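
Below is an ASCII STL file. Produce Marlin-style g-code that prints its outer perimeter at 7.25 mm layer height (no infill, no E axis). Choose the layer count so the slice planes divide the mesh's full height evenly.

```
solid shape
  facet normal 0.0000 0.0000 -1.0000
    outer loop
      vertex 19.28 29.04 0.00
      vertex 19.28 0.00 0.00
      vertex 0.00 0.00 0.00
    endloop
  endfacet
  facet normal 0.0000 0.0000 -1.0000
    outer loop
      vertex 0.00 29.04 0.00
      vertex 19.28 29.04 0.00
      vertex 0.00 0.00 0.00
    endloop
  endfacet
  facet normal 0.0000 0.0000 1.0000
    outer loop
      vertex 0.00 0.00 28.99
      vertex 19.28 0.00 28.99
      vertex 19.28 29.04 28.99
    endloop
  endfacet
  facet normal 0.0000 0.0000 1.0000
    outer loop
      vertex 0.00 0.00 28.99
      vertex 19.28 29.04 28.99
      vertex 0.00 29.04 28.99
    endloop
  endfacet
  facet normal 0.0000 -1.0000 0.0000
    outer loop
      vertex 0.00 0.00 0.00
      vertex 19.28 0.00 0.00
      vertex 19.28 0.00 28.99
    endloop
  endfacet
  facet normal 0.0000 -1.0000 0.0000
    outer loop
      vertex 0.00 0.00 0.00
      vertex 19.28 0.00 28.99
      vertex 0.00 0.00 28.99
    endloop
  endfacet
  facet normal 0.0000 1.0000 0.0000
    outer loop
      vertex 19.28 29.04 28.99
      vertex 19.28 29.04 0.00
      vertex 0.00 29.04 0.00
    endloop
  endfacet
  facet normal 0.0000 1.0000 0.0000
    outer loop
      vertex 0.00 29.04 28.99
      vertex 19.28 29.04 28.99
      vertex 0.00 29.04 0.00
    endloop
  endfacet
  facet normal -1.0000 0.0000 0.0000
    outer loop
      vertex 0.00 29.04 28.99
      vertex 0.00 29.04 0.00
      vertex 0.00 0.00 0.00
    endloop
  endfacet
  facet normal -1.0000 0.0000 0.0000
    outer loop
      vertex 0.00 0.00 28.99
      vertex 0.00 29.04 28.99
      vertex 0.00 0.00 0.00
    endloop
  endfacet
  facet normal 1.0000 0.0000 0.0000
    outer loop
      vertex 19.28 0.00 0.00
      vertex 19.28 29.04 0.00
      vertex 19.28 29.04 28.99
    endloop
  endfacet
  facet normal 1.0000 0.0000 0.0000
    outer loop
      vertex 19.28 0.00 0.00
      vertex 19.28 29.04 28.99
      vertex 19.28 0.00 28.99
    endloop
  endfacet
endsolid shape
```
; perimeter-only toolpath
G21 ; units = mm
G90 ; absolute positioning
G28 ; home
; layer 1
G0 Z7.25
G0 X0.00 Y0.00
G1 X19.28 Y0.00
G1 X19.28 Y29.04
G1 X0.00 Y29.04
G1 X0.00 Y0.00
; layer 2
G0 Z14.49
G0 X0.00 Y0.00
G1 X19.28 Y0.00
G1 X19.28 Y29.04
G1 X0.00 Y29.04
G1 X0.00 Y0.00
; layer 3
G0 Z21.74
G0 X0.00 Y0.00
G1 X19.28 Y0.00
G1 X19.28 Y29.04
G1 X0.00 Y29.04
G1 X0.00 Y0.00
; layer 4
G0 Z28.99
G0 X0.00 Y0.00
G1 X19.28 Y0.00
G1 X19.28 Y29.04
G1 X0.00 Y29.04
G1 X0.00 Y0.00
M2 ; end

The solid is a rectangular box, roughly 19.3 × 29 mm footprint and 29 mm tall. Slicing at Δz = 7.25 mm — 4 equal slices spanning the solid's height, so layer i sits at z = i·h/4 — gives 4 non-empty perimeters. Each is a 4-segment closed polygon; G0 lifts to the layer z and rapids to the start vertex, then G1 traces the edges.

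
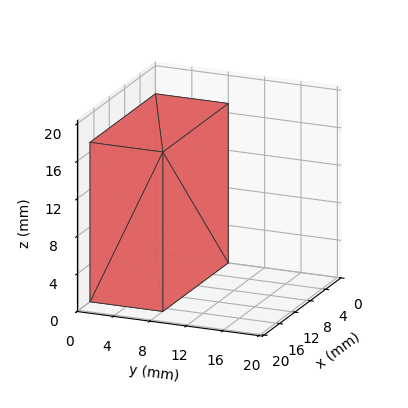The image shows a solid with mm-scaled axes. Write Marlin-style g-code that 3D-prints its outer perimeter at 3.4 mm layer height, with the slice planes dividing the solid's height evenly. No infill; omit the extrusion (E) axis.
Reading the render: the shape is a rectangular box, roughly 17 × 8 mm footprint and 17 mm tall (dimensions read to the nearest mm from the axis ticks). For the g-code, the solid's height is divided into equal slices at the stated Δz and each level perimeter traced with G1 moves after a G0 lift.

; perimeter-only toolpath
G21 ; units = mm
G90 ; absolute positioning
G28 ; home
; layer 1
G0 Z3.4
G0 X0.0 Y0.0
G1 X17.0 Y0.0
G1 X17.0 Y8.0
G1 X0.0 Y8.0
G1 X0.0 Y0.0
; layer 2
G0 Z6.8
G0 X0.0 Y0.0
G1 X17.0 Y0.0
G1 X17.0 Y8.0
G1 X0.0 Y8.0
G1 X0.0 Y0.0
; layer 3
G0 Z10.2
G0 X0.0 Y0.0
G1 X17.0 Y0.0
G1 X17.0 Y8.0
G1 X0.0 Y8.0
G1 X0.0 Y0.0
; layer 4
G0 Z13.6
G0 X0.0 Y0.0
G1 X17.0 Y0.0
G1 X17.0 Y8.0
G1 X0.0 Y8.0
G1 X0.0 Y0.0
; layer 5
G0 Z17.0
G0 X0.0 Y0.0
G1 X17.0 Y0.0
G1 X17.0 Y8.0
G1 X0.0 Y8.0
G1 X0.0 Y0.0
M2 ; end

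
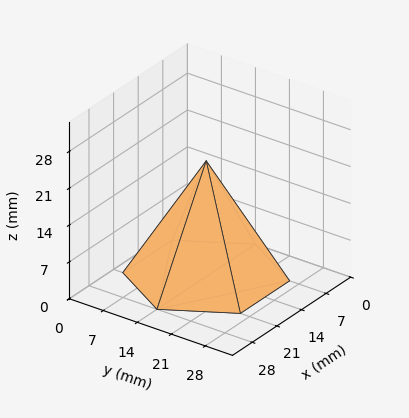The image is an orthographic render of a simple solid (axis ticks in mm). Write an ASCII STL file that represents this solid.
Reading the render: the shape is a regular 6-sided pyramid, base circumscribed radius ≈ 14 mm, apex at z ≈ 22 mm (dimensions read to the nearest mm from the axis ticks). For the STL, each face is triangulated and given an outward normal.

solid part
  facet normal 0.0000 0.0000 -1.0000
    outer loop
      vertex 7.0 26.1 0.0
      vertex 21.0 26.1 0.0
      vertex 28.0 14.0 0.0
    endloop
  endfacet
  facet normal 0.0000 0.0000 -1.0000
    outer loop
      vertex 0.0 14.0 0.0
      vertex 7.0 26.1 0.0
      vertex 28.0 14.0 0.0
    endloop
  endfacet
  facet normal 0.0000 0.0000 -1.0000
    outer loop
      vertex 7.0 1.9 0.0
      vertex 0.0 14.0 0.0
      vertex 28.0 14.0 0.0
    endloop
  endfacet
  facet normal 0.0000 0.0000 -1.0000
    outer loop
      vertex 21.0 1.9 0.0
      vertex 7.0 1.9 0.0
      vertex 28.0 14.0 0.0
    endloop
  endfacet
  facet normal 0.7582 0.4386 0.4825
    outer loop
      vertex 28.0 14.0 0.0
      vertex 21.0 26.1 0.0
      vertex 14.0 14.0 22.0
    endloop
  endfacet
  facet normal 0.0000 0.8762 0.4819
    outer loop
      vertex 21.0 26.1 0.0
      vertex 7.0 26.1 0.0
      vertex 14.0 14.0 22.0
    endloop
  endfacet
  facet normal -0.7582 0.4386 0.4825
    outer loop
      vertex 7.0 26.1 0.0
      vertex 0.0 14.0 0.0
      vertex 14.0 14.0 22.0
    endloop
  endfacet
  facet normal -0.7582 -0.4386 0.4825
    outer loop
      vertex 0.0 14.0 0.0
      vertex 7.0 1.9 0.0
      vertex 14.0 14.0 22.0
    endloop
  endfacet
  facet normal 0.0000 -0.8762 0.4819
    outer loop
      vertex 7.0 1.9 0.0
      vertex 21.0 1.9 0.0
      vertex 14.0 14.0 22.0
    endloop
  endfacet
  facet normal 0.7582 -0.4386 0.4825
    outer loop
      vertex 21.0 1.9 0.0
      vertex 28.0 14.0 0.0
      vertex 14.0 14.0 22.0
    endloop
  endfacet
endsolid part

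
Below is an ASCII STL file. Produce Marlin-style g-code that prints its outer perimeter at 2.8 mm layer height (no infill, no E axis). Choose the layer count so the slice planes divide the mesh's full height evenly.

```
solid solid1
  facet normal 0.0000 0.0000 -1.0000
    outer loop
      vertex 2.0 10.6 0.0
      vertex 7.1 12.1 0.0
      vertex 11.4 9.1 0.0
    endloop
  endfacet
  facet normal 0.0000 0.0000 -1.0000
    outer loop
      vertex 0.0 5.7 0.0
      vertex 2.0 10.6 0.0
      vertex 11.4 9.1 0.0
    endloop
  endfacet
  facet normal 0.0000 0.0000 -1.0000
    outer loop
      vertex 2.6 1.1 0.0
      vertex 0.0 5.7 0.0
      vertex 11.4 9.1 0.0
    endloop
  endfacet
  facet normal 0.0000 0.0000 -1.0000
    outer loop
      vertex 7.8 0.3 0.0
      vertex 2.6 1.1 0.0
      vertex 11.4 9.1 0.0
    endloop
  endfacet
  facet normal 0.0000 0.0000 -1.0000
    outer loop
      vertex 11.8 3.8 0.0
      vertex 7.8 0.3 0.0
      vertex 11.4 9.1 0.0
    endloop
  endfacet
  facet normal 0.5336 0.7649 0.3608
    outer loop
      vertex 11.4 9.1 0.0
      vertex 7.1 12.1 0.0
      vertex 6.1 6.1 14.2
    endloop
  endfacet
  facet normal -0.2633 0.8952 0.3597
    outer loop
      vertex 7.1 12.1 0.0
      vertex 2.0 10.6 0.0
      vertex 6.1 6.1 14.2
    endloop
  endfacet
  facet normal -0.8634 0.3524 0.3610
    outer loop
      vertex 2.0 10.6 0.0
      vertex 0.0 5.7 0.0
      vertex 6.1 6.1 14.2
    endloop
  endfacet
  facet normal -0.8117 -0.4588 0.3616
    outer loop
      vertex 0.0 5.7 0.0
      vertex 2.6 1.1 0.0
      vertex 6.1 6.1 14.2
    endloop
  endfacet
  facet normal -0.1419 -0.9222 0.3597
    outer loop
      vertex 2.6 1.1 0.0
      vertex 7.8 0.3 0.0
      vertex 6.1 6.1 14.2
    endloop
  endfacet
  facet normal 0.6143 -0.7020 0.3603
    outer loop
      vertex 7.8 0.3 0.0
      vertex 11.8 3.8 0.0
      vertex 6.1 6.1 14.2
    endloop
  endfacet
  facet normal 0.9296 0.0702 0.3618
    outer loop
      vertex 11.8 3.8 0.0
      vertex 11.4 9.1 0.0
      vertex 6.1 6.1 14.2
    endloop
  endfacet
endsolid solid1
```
; perimeter-only toolpath
G21 ; units = mm
G90 ; absolute positioning
G28 ; home
; layer 1
G0 Z2.8
G0 X10.3 Y8.5
G1 X6.9 Y10.9
G1 X2.8 Y9.7
G1 X1.2 Y5.8
G1 X3.3 Y2.1
G1 X7.5 Y1.5
G1 X10.7 Y4.3
G1 X10.3 Y8.5
; layer 2
G0 Z5.7
G0 X9.3 Y7.9
G1 X6.7 Y9.7
G1 X3.6 Y8.8
G1 X2.4 Y5.9
G1 X4.0 Y3.1
G1 X7.1 Y2.6
G1 X9.5 Y4.7
G1 X9.3 Y7.9
; layer 3
G0 Z8.5
G0 X8.2 Y7.3
G1 X6.5 Y8.5
G1 X4.5 Y7.9
G1 X3.7 Y5.9
G1 X4.7 Y4.1
G1 X6.8 Y3.8
G1 X8.4 Y5.2
G1 X8.2 Y7.3
; layer 4
G0 Z11.4
G0 X7.2 Y6.7
G1 X6.3 Y7.3
G1 X5.3 Y7.0
G1 X4.9 Y6.0
G1 X5.4 Y5.1
G1 X6.4 Y4.9
G1 X7.2 Y5.6
G1 X7.2 Y6.7
M2 ; end

The solid is a regular 7-sided pyramid, base circumscribed radius ≈ 6.1 mm, apex at z ≈ 14.2 mm. Slicing at Δz = 2.8 mm — 5 equal slices spanning the solid's height, so layer i sits at z = i·h/5 — gives 4 non-empty perimeters. Each is a 7-segment closed polygon; G0 lifts to the layer z and rapids to the start vertex, then G1 traces the edges. The cross-section shrinks linearly with z (the slice at the apex is degenerate and omitted).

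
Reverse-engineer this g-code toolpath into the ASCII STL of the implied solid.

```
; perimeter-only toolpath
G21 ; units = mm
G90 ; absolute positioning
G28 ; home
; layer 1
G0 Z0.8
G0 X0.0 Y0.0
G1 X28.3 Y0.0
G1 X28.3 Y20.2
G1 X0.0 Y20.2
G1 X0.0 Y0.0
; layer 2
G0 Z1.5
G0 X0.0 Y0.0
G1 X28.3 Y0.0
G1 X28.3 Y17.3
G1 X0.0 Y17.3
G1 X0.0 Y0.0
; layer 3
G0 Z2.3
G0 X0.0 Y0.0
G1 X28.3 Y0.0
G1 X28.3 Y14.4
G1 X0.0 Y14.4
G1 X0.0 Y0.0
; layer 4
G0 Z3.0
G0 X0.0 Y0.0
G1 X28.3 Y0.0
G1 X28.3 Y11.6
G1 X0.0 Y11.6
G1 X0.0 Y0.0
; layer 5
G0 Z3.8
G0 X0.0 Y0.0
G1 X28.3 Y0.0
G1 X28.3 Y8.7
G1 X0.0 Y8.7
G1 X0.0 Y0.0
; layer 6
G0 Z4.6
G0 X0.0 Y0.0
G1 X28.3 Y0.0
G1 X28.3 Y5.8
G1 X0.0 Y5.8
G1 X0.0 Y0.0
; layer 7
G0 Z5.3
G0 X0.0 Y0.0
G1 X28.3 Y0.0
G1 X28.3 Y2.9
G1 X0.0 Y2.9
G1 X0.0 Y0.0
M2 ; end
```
solid part
  facet normal 0.0000 0.0000 -1.0000
    outer loop
      vertex 28.3 23.1 0.0
      vertex 28.3 0.0 0.0
      vertex 0.0 0.0 0.0
    endloop
  endfacet
  facet normal 0.0000 0.0000 -1.0000
    outer loop
      vertex 0.0 23.1 0.0
      vertex 28.3 23.1 0.0
      vertex 0.0 0.0 0.0
    endloop
  endfacet
  facet normal 0.0000 -1.0000 0.0000
    outer loop
      vertex 0.0 0.0 0.0
      vertex 28.3 0.0 0.0
      vertex 28.3 0.0 6.1
    endloop
  endfacet
  facet normal 0.0000 -1.0000 0.0000
    outer loop
      vertex 0.0 0.0 0.0
      vertex 28.3 0.0 6.1
      vertex 0.0 0.0 6.1
    endloop
  endfacet
  facet normal 0.0000 0.2553 0.9669
    outer loop
      vertex 0.0 0.0 6.1
      vertex 28.3 0.0 6.1
      vertex 28.3 23.1 0.0
    endloop
  endfacet
  facet normal 0.0000 0.2553 0.9669
    outer loop
      vertex 0.0 0.0 6.1
      vertex 28.3 23.1 0.0
      vertex 0.0 23.1 0.0
    endloop
  endfacet
  facet normal -1.0000 0.0000 0.0000
    outer loop
      vertex 0.0 0.0 6.1
      vertex 0.0 23.1 0.0
      vertex 0.0 0.0 0.0
    endloop
  endfacet
  facet normal 1.0000 0.0000 0.0000
    outer loop
      vertex 28.3 0.0 0.0
      vertex 28.3 23.1 0.0
      vertex 28.3 0.0 6.1
    endloop
  endfacet
endsolid part

The G0 Z moves step by Δz≈0.8 mm. The G1 loops shrink linearly with z, so the solid tapers from its base footprint up to z≈6.1. Closing with a flat bottom cap and the tapered top and triangulating gives 8 facets — a wedge (ramp): 28.3 × 23.1 mm base, rising to 6.1 mm along the y=0 edge and sloping linearly to z=0 at y=23.1.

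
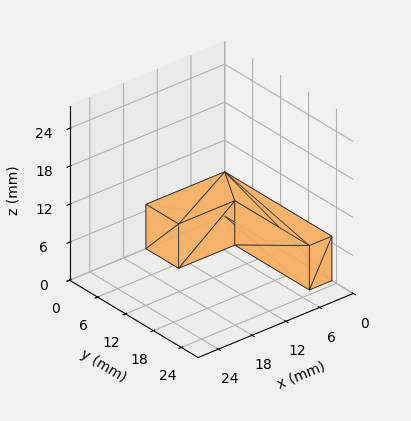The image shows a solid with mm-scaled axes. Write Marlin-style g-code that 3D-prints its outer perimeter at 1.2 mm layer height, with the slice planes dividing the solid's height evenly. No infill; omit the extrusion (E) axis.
Reading the render: the shape is an L-shaped prism: outer 14 × 23 mm, arm thicknesses ≈ 7 mm (horizontal) and 4 mm (vertical), extruded 7 mm in z (dimensions read to the nearest mm from the axis ticks). For the g-code, the solid's height is divided into equal slices at the stated Δz and each level perimeter traced with G1 moves after a G0 lift.

; perimeter-only toolpath
G21 ; units = mm
G90 ; absolute positioning
G28 ; home
; layer 1
G0 Z1.2
G0 X0.0 Y0.0
G1 X14.0 Y0.0
G1 X14.0 Y7.0
G1 X4.0 Y7.0
G1 X4.0 Y23.0
G1 X0.0 Y23.0
G1 X0.0 Y0.0
; layer 2
G0 Z2.3
G0 X0.0 Y0.0
G1 X14.0 Y0.0
G1 X14.0 Y7.0
G1 X4.0 Y7.0
G1 X4.0 Y23.0
G1 X0.0 Y23.0
G1 X0.0 Y0.0
; layer 3
G0 Z3.5
G0 X0.0 Y0.0
G1 X14.0 Y0.0
G1 X14.0 Y7.0
G1 X4.0 Y7.0
G1 X4.0 Y23.0
G1 X0.0 Y23.0
G1 X0.0 Y0.0
; layer 4
G0 Z4.7
G0 X0.0 Y0.0
G1 X14.0 Y0.0
G1 X14.0 Y7.0
G1 X4.0 Y7.0
G1 X4.0 Y23.0
G1 X0.0 Y23.0
G1 X0.0 Y0.0
; layer 5
G0 Z5.8
G0 X0.0 Y0.0
G1 X14.0 Y0.0
G1 X14.0 Y7.0
G1 X4.0 Y7.0
G1 X4.0 Y23.0
G1 X0.0 Y23.0
G1 X0.0 Y0.0
; layer 6
G0 Z7.0
G0 X0.0 Y0.0
G1 X14.0 Y0.0
G1 X14.0 Y7.0
G1 X4.0 Y7.0
G1 X4.0 Y23.0
G1 X0.0 Y23.0
G1 X0.0 Y0.0
M2 ; end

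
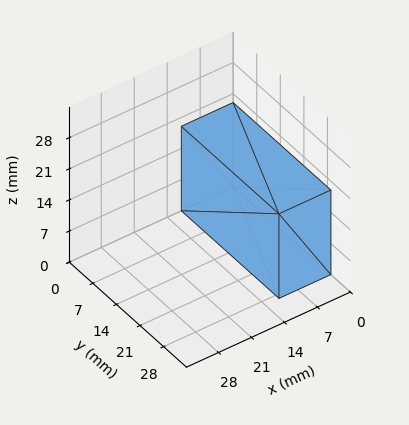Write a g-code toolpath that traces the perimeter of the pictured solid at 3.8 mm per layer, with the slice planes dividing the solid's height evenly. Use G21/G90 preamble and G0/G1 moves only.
Reading the render: the shape is a rectangular box, roughly 11 × 29 mm footprint and 19 mm tall (dimensions read to the nearest mm from the axis ticks). For the g-code, the solid's height is divided into equal slices at the stated Δz and each level perimeter traced with G1 moves after a G0 lift.

; perimeter-only toolpath
G21 ; units = mm
G90 ; absolute positioning
G28 ; home
; layer 1
G0 Z3.8
G0 X0.0 Y0.0
G1 X11.0 Y0.0
G1 X11.0 Y29.0
G1 X0.0 Y29.0
G1 X0.0 Y0.0
; layer 2
G0 Z7.6
G0 X0.0 Y0.0
G1 X11.0 Y0.0
G1 X11.0 Y29.0
G1 X0.0 Y29.0
G1 X0.0 Y0.0
; layer 3
G0 Z11.4
G0 X0.0 Y0.0
G1 X11.0 Y0.0
G1 X11.0 Y29.0
G1 X0.0 Y29.0
G1 X0.0 Y0.0
; layer 4
G0 Z15.2
G0 X0.0 Y0.0
G1 X11.0 Y0.0
G1 X11.0 Y29.0
G1 X0.0 Y29.0
G1 X0.0 Y0.0
; layer 5
G0 Z19.0
G0 X0.0 Y0.0
G1 X11.0 Y0.0
G1 X11.0 Y29.0
G1 X0.0 Y29.0
G1 X0.0 Y0.0
M2 ; end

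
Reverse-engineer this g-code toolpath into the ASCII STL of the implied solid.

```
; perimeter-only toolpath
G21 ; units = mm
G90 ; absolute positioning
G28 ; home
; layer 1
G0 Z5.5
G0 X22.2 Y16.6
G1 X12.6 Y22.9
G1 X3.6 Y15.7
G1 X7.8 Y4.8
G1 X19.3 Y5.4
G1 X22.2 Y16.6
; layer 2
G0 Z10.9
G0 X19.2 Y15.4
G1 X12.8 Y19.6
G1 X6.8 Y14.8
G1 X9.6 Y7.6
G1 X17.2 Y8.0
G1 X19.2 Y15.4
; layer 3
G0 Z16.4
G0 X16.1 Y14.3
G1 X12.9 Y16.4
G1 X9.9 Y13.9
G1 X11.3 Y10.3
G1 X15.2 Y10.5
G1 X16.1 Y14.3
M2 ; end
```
solid part
  facet normal 0.0000 0.0000 -1.0000
    outer loop
      vertex 0.4 16.5 0.0
      vertex 12.4 26.2 0.0
      vertex 25.3 17.8 0.0
    endloop
  endfacet
  facet normal 0.0000 0.0000 -1.0000
    outer loop
      vertex 6.0 2.1 0.0
      vertex 0.4 16.5 0.0
      vertex 25.3 17.8 0.0
    endloop
  endfacet
  facet normal 0.0000 0.0000 -1.0000
    outer loop
      vertex 21.4 2.9 0.0
      vertex 6.0 2.1 0.0
      vertex 25.3 17.8 0.0
    endloop
  endfacet
  facet normal 0.4912 0.7543 0.4355
    outer loop
      vertex 25.3 17.8 0.0
      vertex 12.4 26.2 0.0
      vertex 13.1 13.1 21.9
    endloop
  endfacet
  facet normal -0.5656 0.6997 0.4366
    outer loop
      vertex 12.4 26.2 0.0
      vertex 0.4 16.5 0.0
      vertex 13.1 13.1 21.9
    endloop
  endfacet
  facet normal -0.8388 -0.3262 0.4358
    outer loop
      vertex 0.4 16.5 0.0
      vertex 6.0 2.1 0.0
      vertex 13.1 13.1 21.9
    endloop
  endfacet
  facet normal 0.0467 -0.8986 0.4362
    outer loop
      vertex 6.0 2.1 0.0
      vertex 21.4 2.9 0.0
      vertex 13.1 13.1 21.9
    endloop
  endfacet
  facet normal 0.8706 -0.2279 0.4361
    outer loop
      vertex 21.4 2.9 0.0
      vertex 25.3 17.8 0.0
      vertex 13.1 13.1 21.9
    endloop
  endfacet
endsolid part

The G0 Z moves step by Δz≈5.5 mm. The G1 loops shrink linearly with z, so the solid tapers from its base footprint up to z≈21.9. Closing with a flat bottom cap and the tapered top and triangulating gives 8 facets — a regular 5-sided pyramid, base circumscribed radius ≈ 13.1 mm, apex at z ≈ 21.9 mm.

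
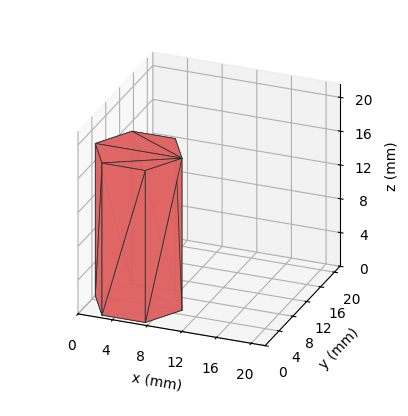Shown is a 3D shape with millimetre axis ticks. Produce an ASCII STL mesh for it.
Reading the render: the shape is a regular 6-sided prism (a cylinder approximated with 6 flat sides), circumscribed radius ≈ 5 mm, height ≈ 18 mm (dimensions read to the nearest mm from the axis ticks). For the STL, each face is triangulated and given an outward normal.

solid part
  facet normal 0.0000 0.0000 -1.0000
    outer loop
      vertex 2.50 9.33 0.00
      vertex 7.50 9.33 0.00
      vertex 10.00 5.00 0.00
    endloop
  endfacet
  facet normal 0.0000 0.0000 -1.0000
    outer loop
      vertex 0.00 5.00 0.00
      vertex 2.50 9.33 0.00
      vertex 10.00 5.00 0.00
    endloop
  endfacet
  facet normal 0.0000 0.0000 -1.0000
    outer loop
      vertex 2.50 0.67 0.00
      vertex 0.00 5.00 0.00
      vertex 10.00 5.00 0.00
    endloop
  endfacet
  facet normal 0.0000 0.0000 -1.0000
    outer loop
      vertex 7.50 0.67 0.00
      vertex 2.50 0.67 0.00
      vertex 10.00 5.00 0.00
    endloop
  endfacet
  facet normal 0.0000 0.0000 1.0000
    outer loop
      vertex 10.00 5.00 18.00
      vertex 7.50 9.33 18.00
      vertex 2.50 9.33 18.00
    endloop
  endfacet
  facet normal 0.0000 0.0000 1.0000
    outer loop
      vertex 10.00 5.00 18.00
      vertex 2.50 9.33 18.00
      vertex 0.00 5.00 18.00
    endloop
  endfacet
  facet normal 0.0000 0.0000 1.0000
    outer loop
      vertex 10.00 5.00 18.00
      vertex 0.00 5.00 18.00
      vertex 2.50 0.67 18.00
    endloop
  endfacet
  facet normal 0.0000 0.0000 1.0000
    outer loop
      vertex 10.00 5.00 18.00
      vertex 2.50 0.67 18.00
      vertex 7.50 0.67 18.00
    endloop
  endfacet
  facet normal 0.8660 0.5000 0.0000
    outer loop
      vertex 10.00 5.00 0.00
      vertex 7.50 9.33 0.00
      vertex 7.50 9.33 18.00
    endloop
  endfacet
  facet normal 0.8660 0.5000 0.0000
    outer loop
      vertex 10.00 5.00 0.00
      vertex 7.50 9.33 18.00
      vertex 10.00 5.00 18.00
    endloop
  endfacet
  facet normal 0.0000 1.0000 0.0000
    outer loop
      vertex 7.50 9.33 0.00
      vertex 2.50 9.33 0.00
      vertex 2.50 9.33 18.00
    endloop
  endfacet
  facet normal 0.0000 1.0000 0.0000
    outer loop
      vertex 7.50 9.33 0.00
      vertex 2.50 9.33 18.00
      vertex 7.50 9.33 18.00
    endloop
  endfacet
  facet normal -0.8660 0.5000 0.0000
    outer loop
      vertex 2.50 9.33 0.00
      vertex 0.00 5.00 0.00
      vertex 0.00 5.00 18.00
    endloop
  endfacet
  facet normal -0.8660 0.5000 0.0000
    outer loop
      vertex 2.50 9.33 0.00
      vertex 0.00 5.00 18.00
      vertex 2.50 9.33 18.00
    endloop
  endfacet
  facet normal -0.8660 -0.5000 0.0000
    outer loop
      vertex 0.00 5.00 0.00
      vertex 2.50 0.67 0.00
      vertex 2.50 0.67 18.00
    endloop
  endfacet
  facet normal -0.8660 -0.5000 0.0000
    outer loop
      vertex 0.00 5.00 0.00
      vertex 2.50 0.67 18.00
      vertex 0.00 5.00 18.00
    endloop
  endfacet
  facet normal 0.0000 -1.0000 0.0000
    outer loop
      vertex 2.50 0.67 0.00
      vertex 7.50 0.67 0.00
      vertex 7.50 0.67 18.00
    endloop
  endfacet
  facet normal 0.0000 -1.0000 0.0000
    outer loop
      vertex 2.50 0.67 0.00
      vertex 7.50 0.67 18.00
      vertex 2.50 0.67 18.00
    endloop
  endfacet
  facet normal 0.8660 -0.5000 0.0000
    outer loop
      vertex 7.50 0.67 0.00
      vertex 10.00 5.00 0.00
      vertex 10.00 5.00 18.00
    endloop
  endfacet
  facet normal 0.8660 -0.5000 0.0000
    outer loop
      vertex 7.50 0.67 0.00
      vertex 10.00 5.00 18.00
      vertex 7.50 0.67 18.00
    endloop
  endfacet
endsolid part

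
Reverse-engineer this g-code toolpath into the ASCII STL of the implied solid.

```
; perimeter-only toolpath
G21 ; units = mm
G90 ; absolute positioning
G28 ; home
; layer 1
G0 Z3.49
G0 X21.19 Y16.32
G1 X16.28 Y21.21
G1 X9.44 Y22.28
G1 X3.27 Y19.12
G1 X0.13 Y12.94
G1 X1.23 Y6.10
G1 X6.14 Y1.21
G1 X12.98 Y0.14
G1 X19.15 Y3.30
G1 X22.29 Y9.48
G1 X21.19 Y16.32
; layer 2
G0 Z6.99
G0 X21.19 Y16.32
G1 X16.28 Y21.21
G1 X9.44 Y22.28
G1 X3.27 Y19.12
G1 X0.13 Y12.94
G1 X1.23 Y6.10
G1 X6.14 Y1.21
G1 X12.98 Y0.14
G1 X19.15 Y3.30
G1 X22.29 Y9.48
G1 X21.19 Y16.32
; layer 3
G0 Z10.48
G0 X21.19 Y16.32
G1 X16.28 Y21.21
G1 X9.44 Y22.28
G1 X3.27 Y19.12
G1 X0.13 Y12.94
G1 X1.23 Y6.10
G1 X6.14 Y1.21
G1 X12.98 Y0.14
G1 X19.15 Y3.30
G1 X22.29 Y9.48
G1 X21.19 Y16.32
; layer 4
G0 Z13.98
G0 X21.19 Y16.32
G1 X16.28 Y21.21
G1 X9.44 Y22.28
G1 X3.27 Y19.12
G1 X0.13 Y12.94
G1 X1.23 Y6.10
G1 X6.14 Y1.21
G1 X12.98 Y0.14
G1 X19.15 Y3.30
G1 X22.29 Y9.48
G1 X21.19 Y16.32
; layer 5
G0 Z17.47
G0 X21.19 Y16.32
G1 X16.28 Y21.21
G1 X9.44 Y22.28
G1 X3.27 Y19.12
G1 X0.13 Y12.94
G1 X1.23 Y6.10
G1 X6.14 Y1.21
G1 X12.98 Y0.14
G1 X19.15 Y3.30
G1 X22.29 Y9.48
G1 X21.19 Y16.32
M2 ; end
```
solid part
  facet normal 0.0000 0.0000 -1.0000
    outer loop
      vertex 9.44 22.28 0.00
      vertex 16.28 21.21 0.00
      vertex 21.19 16.32 0.00
    endloop
  endfacet
  facet normal 0.0000 0.0000 -1.0000
    outer loop
      vertex 3.27 19.12 0.00
      vertex 9.44 22.28 0.00
      vertex 21.19 16.32 0.00
    endloop
  endfacet
  facet normal 0.0000 0.0000 -1.0000
    outer loop
      vertex 0.13 12.94 0.00
      vertex 3.27 19.12 0.00
      vertex 21.19 16.32 0.00
    endloop
  endfacet
  facet normal 0.0000 0.0000 -1.0000
    outer loop
      vertex 1.23 6.10 0.00
      vertex 0.13 12.94 0.00
      vertex 21.19 16.32 0.00
    endloop
  endfacet
  facet normal 0.0000 0.0000 -1.0000
    outer loop
      vertex 6.14 1.21 0.00
      vertex 1.23 6.10 0.00
      vertex 21.19 16.32 0.00
    endloop
  endfacet
  facet normal 0.0000 0.0000 -1.0000
    outer loop
      vertex 12.98 0.14 0.00
      vertex 6.14 1.21 0.00
      vertex 21.19 16.32 0.00
    endloop
  endfacet
  facet normal 0.0000 0.0000 -1.0000
    outer loop
      vertex 19.15 3.30 0.00
      vertex 12.98 0.14 0.00
      vertex 21.19 16.32 0.00
    endloop
  endfacet
  facet normal 0.0000 0.0000 -1.0000
    outer loop
      vertex 22.29 9.48 0.00
      vertex 19.15 3.30 0.00
      vertex 21.19 16.32 0.00
    endloop
  endfacet
  facet normal 0.0000 0.0000 1.0000
    outer loop
      vertex 21.19 16.32 17.47
      vertex 16.28 21.21 17.47
      vertex 9.44 22.28 17.47
    endloop
  endfacet
  facet normal 0.0000 0.0000 1.0000
    outer loop
      vertex 21.19 16.32 17.47
      vertex 9.44 22.28 17.47
      vertex 3.27 19.12 17.47
    endloop
  endfacet
  facet normal 0.0000 0.0000 1.0000
    outer loop
      vertex 21.19 16.32 17.47
      vertex 3.27 19.12 17.47
      vertex 0.13 12.94 17.47
    endloop
  endfacet
  facet normal 0.0000 0.0000 1.0000
    outer loop
      vertex 21.19 16.32 17.47
      vertex 0.13 12.94 17.47
      vertex 1.23 6.10 17.47
    endloop
  endfacet
  facet normal 0.0000 0.0000 1.0000
    outer loop
      vertex 21.19 16.32 17.47
      vertex 1.23 6.10 17.47
      vertex 6.14 1.21 17.47
    endloop
  endfacet
  facet normal 0.0000 0.0000 1.0000
    outer loop
      vertex 21.19 16.32 17.47
      vertex 6.14 1.21 17.47
      vertex 12.98 0.14 17.47
    endloop
  endfacet
  facet normal 0.0000 0.0000 1.0000
    outer loop
      vertex 21.19 16.32 17.47
      vertex 12.98 0.14 17.47
      vertex 19.15 3.30 17.47
    endloop
  endfacet
  facet normal 0.0000 0.0000 1.0000
    outer loop
      vertex 21.19 16.32 17.47
      vertex 19.15 3.30 17.47
      vertex 22.29 9.48 17.47
    endloop
  endfacet
  facet normal 0.7057 0.7085 0.0000
    outer loop
      vertex 21.19 16.32 0.00
      vertex 16.28 21.21 0.00
      vertex 16.28 21.21 17.47
    endloop
  endfacet
  facet normal 0.7057 0.7085 0.0000
    outer loop
      vertex 21.19 16.32 0.00
      vertex 16.28 21.21 17.47
      vertex 21.19 16.32 17.47
    endloop
  endfacet
  facet normal 0.1546 0.9880 0.0000
    outer loop
      vertex 16.28 21.21 0.00
      vertex 9.44 22.28 0.00
      vertex 9.44 22.28 17.47
    endloop
  endfacet
  facet normal 0.1546 0.9880 0.0000
    outer loop
      vertex 16.28 21.21 0.00
      vertex 9.44 22.28 17.47
      vertex 16.28 21.21 17.47
    endloop
  endfacet
  facet normal -0.4558 0.8901 0.0000
    outer loop
      vertex 9.44 22.28 0.00
      vertex 3.27 19.12 0.00
      vertex 3.27 19.12 17.47
    endloop
  endfacet
  facet normal -0.4558 0.8901 0.0000
    outer loop
      vertex 9.44 22.28 0.00
      vertex 3.27 19.12 17.47
      vertex 9.44 22.28 17.47
    endloop
  endfacet
  facet normal -0.8915 0.4530 0.0000
    outer loop
      vertex 3.27 19.12 0.00
      vertex 0.13 12.94 0.00
      vertex 0.13 12.94 17.47
    endloop
  endfacet
  facet normal -0.8915 0.4530 0.0000
    outer loop
      vertex 3.27 19.12 0.00
      vertex 0.13 12.94 17.47
      vertex 3.27 19.12 17.47
    endloop
  endfacet
  facet normal -0.9873 -0.1588 0.0000
    outer loop
      vertex 0.13 12.94 0.00
      vertex 1.23 6.10 0.00
      vertex 1.23 6.10 17.47
    endloop
  endfacet
  facet normal -0.9873 -0.1588 0.0000
    outer loop
      vertex 0.13 12.94 0.00
      vertex 1.23 6.10 17.47
      vertex 0.13 12.94 17.47
    endloop
  endfacet
  facet normal -0.7057 -0.7085 0.0000
    outer loop
      vertex 1.23 6.10 0.00
      vertex 6.14 1.21 0.00
      vertex 6.14 1.21 17.47
    endloop
  endfacet
  facet normal -0.7057 -0.7085 0.0000
    outer loop
      vertex 1.23 6.10 0.00
      vertex 6.14 1.21 17.47
      vertex 1.23 6.10 17.47
    endloop
  endfacet
  facet normal -0.1546 -0.9880 0.0000
    outer loop
      vertex 6.14 1.21 0.00
      vertex 12.98 0.14 0.00
      vertex 12.98 0.14 17.47
    endloop
  endfacet
  facet normal -0.1546 -0.9880 0.0000
    outer loop
      vertex 6.14 1.21 0.00
      vertex 12.98 0.14 17.47
      vertex 6.14 1.21 17.47
    endloop
  endfacet
  facet normal 0.4558 -0.8901 0.0000
    outer loop
      vertex 12.98 0.14 0.00
      vertex 19.15 3.30 0.00
      vertex 19.15 3.30 17.47
    endloop
  endfacet
  facet normal 0.4558 -0.8901 0.0000
    outer loop
      vertex 12.98 0.14 0.00
      vertex 19.15 3.30 17.47
      vertex 12.98 0.14 17.47
    endloop
  endfacet
  facet normal 0.8915 -0.4530 0.0000
    outer loop
      vertex 19.15 3.30 0.00
      vertex 22.29 9.48 0.00
      vertex 22.29 9.48 17.47
    endloop
  endfacet
  facet normal 0.8915 -0.4530 0.0000
    outer loop
      vertex 19.15 3.30 0.00
      vertex 22.29 9.48 17.47
      vertex 19.15 3.30 17.47
    endloop
  endfacet
  facet normal 0.9873 0.1588 0.0000
    outer loop
      vertex 22.29 9.48 0.00
      vertex 21.19 16.32 0.00
      vertex 21.19 16.32 17.47
    endloop
  endfacet
  facet normal 0.9873 0.1588 0.0000
    outer loop
      vertex 22.29 9.48 0.00
      vertex 21.19 16.32 17.47
      vertex 22.29 9.48 17.47
    endloop
  endfacet
endsolid part

The G0 Z moves step by Δz≈3.49 mm. Every layer's G1 loop is the same polygon, so the solid is a straight extrusion of it from z=0 to z≈17.5. Closing with flat bottom and top caps and triangulating gives 36 facets — a regular 10-sided prism (a cylinder approximated with 10 flat sides), circumscribed radius ≈ 11.2 mm, height ≈ 17.5 mm.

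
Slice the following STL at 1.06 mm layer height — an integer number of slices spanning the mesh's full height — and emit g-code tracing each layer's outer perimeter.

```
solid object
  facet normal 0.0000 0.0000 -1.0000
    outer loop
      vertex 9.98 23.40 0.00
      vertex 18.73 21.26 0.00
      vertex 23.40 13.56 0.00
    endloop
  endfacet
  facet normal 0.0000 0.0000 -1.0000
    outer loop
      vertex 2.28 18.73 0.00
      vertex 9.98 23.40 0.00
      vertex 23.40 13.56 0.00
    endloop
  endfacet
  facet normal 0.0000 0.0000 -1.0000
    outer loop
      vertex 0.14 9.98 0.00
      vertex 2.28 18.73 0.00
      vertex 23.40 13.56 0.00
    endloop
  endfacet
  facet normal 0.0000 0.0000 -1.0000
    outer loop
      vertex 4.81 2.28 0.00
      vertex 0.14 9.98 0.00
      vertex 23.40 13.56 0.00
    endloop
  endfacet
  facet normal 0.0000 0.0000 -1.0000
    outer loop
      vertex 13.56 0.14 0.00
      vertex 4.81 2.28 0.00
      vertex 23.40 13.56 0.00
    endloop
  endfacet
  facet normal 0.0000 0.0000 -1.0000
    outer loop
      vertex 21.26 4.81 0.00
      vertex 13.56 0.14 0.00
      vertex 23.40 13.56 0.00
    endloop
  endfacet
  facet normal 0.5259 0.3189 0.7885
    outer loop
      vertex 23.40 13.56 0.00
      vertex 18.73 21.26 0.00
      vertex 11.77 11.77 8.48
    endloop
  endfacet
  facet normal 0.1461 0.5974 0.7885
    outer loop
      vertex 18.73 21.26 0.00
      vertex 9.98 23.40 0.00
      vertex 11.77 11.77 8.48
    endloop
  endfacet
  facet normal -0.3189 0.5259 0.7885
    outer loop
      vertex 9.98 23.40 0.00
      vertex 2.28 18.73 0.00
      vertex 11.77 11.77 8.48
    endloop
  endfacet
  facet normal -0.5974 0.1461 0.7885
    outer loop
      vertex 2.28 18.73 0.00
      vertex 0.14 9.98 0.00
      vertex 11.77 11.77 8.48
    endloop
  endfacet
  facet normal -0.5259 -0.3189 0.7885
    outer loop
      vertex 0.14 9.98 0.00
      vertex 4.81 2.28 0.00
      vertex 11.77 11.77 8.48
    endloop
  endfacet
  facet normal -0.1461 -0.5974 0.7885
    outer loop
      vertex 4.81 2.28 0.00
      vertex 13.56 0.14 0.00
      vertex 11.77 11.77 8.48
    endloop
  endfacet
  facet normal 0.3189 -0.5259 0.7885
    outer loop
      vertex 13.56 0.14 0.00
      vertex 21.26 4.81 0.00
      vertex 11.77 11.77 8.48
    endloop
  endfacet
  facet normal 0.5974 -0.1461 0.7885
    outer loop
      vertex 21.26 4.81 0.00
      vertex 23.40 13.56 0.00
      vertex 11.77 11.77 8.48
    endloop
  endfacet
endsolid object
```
; perimeter-only toolpath
G21 ; units = mm
G90 ; absolute positioning
G28 ; home
; layer 1
G0 Z1.06
G0 X21.95 Y13.34
G1 X17.86 Y20.07
G1 X10.20 Y21.95
G1 X3.47 Y17.86
G1 X1.59 Y10.20
G1 X5.68 Y3.47
G1 X13.34 Y1.59
G1 X20.07 Y5.68
G1 X21.95 Y13.34
; layer 2
G0 Z2.12
G0 X20.49 Y13.11
G1 X16.99 Y18.89
G1 X10.43 Y20.49
G1 X4.65 Y16.99
G1 X3.05 Y10.43
G1 X6.55 Y4.65
G1 X13.11 Y3.05
G1 X18.89 Y6.55
G1 X20.49 Y13.11
; layer 3
G0 Z3.18
G0 X19.04 Y12.89
G1 X16.12 Y17.70
G1 X10.65 Y19.04
G1 X5.84 Y16.12
G1 X4.50 Y10.65
G1 X7.42 Y5.84
G1 X12.89 Y4.50
G1 X17.70 Y7.42
G1 X19.04 Y12.89
; layer 4
G0 Z4.24
G0 X17.59 Y12.66
G1 X15.25 Y16.52
G1 X10.88 Y17.59
G1 X7.02 Y15.25
G1 X5.96 Y10.88
G1 X8.29 Y7.02
G1 X12.66 Y5.96
G1 X16.52 Y8.29
G1 X17.59 Y12.66
; layer 5
G0 Z5.30
G0 X16.13 Y12.44
G1 X14.38 Y15.33
G1 X11.10 Y16.13
G1 X8.21 Y14.38
G1 X7.41 Y11.10
G1 X9.16 Y8.21
G1 X12.44 Y7.41
G1 X15.33 Y9.16
G1 X16.13 Y12.44
; layer 6
G0 Z6.36
G0 X14.68 Y12.22
G1 X13.51 Y14.14
G1 X11.32 Y14.68
G1 X9.40 Y13.51
G1 X8.86 Y11.32
G1 X10.03 Y9.40
G1 X12.22 Y8.86
G1 X14.14 Y10.03
G1 X14.68 Y12.22
; layer 7
G0 Z7.42
G0 X13.22 Y11.99
G1 X12.64 Y12.96
G1 X11.55 Y13.22
G1 X10.58 Y12.64
G1 X10.32 Y11.55
G1 X10.90 Y10.58
G1 X11.99 Y10.32
G1 X12.96 Y10.90
G1 X13.22 Y11.99
M2 ; end

The solid is a regular 8-sided pyramid, base circumscribed radius ≈ 11.8 mm, apex at z ≈ 8.48 mm. Slicing at Δz = 1.06 mm — 8 equal slices spanning the solid's height, so layer i sits at z = i·h/8 — gives 7 non-empty perimeters. Each is a 8-segment closed polygon; G0 lifts to the layer z and rapids to the start vertex, then G1 traces the edges. The cross-section shrinks linearly with z (the slice at the apex is degenerate and omitted).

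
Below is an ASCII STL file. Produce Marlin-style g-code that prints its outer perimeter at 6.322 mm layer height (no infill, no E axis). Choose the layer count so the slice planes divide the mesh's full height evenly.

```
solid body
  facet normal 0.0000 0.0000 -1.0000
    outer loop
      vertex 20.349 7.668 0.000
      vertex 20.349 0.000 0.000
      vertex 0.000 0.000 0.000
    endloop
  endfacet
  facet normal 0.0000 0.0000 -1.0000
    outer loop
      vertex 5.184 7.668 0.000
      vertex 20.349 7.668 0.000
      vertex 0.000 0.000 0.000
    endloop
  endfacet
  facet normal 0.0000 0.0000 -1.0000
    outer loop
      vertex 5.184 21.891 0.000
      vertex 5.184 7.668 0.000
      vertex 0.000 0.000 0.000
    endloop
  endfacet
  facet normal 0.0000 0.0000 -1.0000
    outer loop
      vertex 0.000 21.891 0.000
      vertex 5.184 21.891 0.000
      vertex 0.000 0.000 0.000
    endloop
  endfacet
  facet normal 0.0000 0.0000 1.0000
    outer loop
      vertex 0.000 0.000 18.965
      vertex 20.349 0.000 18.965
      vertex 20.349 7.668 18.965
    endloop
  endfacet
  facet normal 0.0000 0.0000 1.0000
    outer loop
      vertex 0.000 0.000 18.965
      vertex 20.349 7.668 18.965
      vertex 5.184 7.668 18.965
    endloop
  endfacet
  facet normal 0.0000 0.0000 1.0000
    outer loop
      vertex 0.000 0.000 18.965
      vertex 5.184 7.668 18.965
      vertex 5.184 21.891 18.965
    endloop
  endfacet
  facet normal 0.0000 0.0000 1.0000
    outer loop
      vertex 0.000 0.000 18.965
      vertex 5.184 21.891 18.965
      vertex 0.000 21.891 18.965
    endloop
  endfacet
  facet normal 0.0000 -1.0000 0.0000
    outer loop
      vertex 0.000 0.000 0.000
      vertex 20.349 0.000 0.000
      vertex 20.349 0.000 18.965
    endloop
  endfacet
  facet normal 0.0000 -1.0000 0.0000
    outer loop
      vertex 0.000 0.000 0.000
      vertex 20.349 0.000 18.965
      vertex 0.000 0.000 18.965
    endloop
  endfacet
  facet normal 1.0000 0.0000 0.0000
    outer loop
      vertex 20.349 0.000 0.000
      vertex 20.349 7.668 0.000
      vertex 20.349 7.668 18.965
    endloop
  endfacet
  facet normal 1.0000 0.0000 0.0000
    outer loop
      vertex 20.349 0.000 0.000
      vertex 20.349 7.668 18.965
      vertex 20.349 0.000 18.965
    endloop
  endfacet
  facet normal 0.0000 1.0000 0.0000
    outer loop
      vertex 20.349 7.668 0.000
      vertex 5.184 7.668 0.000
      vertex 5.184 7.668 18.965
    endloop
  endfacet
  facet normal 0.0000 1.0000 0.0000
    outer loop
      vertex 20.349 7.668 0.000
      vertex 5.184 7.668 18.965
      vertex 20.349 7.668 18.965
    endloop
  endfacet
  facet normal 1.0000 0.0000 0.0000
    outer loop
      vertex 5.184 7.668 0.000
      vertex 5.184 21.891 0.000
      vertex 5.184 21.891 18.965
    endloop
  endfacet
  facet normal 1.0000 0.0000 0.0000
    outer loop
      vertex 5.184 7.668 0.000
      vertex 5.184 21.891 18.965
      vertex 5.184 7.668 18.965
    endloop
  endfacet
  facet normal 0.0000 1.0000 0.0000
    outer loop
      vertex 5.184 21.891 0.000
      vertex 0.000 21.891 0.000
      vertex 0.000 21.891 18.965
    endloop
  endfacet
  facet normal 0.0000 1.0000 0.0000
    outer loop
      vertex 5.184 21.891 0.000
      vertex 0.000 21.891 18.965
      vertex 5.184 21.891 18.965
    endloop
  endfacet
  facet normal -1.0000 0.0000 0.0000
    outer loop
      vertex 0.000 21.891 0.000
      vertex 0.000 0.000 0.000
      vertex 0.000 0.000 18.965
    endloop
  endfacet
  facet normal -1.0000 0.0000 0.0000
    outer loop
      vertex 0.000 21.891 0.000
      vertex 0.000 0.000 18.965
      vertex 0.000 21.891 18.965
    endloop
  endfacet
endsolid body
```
; perimeter-only toolpath
G21 ; units = mm
G90 ; absolute positioning
G28 ; home
; layer 1
G0 Z6.322
G0 X0.000 Y0.000
G1 X20.349 Y0.000
G1 X20.349 Y7.668
G1 X5.184 Y7.668
G1 X5.184 Y21.891
G1 X0.000 Y21.891
G1 X0.000 Y0.000
; layer 2
G0 Z12.643
G0 X0.000 Y0.000
G1 X20.349 Y0.000
G1 X20.349 Y7.668
G1 X5.184 Y7.668
G1 X5.184 Y21.891
G1 X0.000 Y21.891
G1 X0.000 Y0.000
; layer 3
G0 Z18.965
G0 X0.000 Y0.000
G1 X20.349 Y0.000
G1 X20.349 Y7.668
G1 X5.184 Y7.668
G1 X5.184 Y21.891
G1 X0.000 Y21.891
G1 X0.000 Y0.000
M2 ; end

The solid is an L-shaped prism: outer 20.3 × 21.9 mm, arm thicknesses ≈ 7.67 mm (horizontal) and 5.18 mm (vertical), extruded 19 mm in z. Slicing at Δz = 6.322 mm — 3 equal slices spanning the solid's height, so layer i sits at z = i·h/3 — gives 3 non-empty perimeters. Each is a 6-segment closed polygon; G0 lifts to the layer z and rapids to the start vertex, then G1 traces the edges.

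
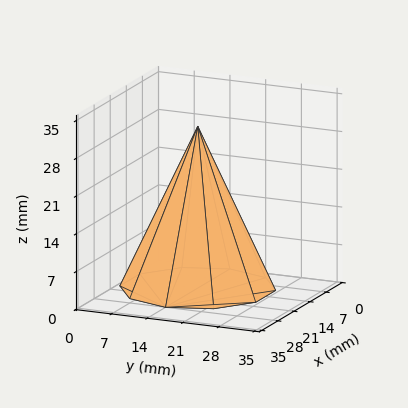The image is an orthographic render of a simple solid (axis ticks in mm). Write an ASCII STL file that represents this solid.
Reading the render: the shape is a regular 10-sided pyramid, base circumscribed radius ≈ 14 mm, apex at z ≈ 30 mm (dimensions read to the nearest mm from the axis ticks). For the STL, each face is triangulated and given an outward normal.

solid part
  facet normal 0.0000 0.0000 -1.0000
    outer loop
      vertex 18.33 27.31 0.00
      vertex 25.33 22.23 0.00
      vertex 28.00 14.00 0.00
    endloop
  endfacet
  facet normal 0.0000 0.0000 -1.0000
    outer loop
      vertex 9.67 27.31 0.00
      vertex 18.33 27.31 0.00
      vertex 28.00 14.00 0.00
    endloop
  endfacet
  facet normal 0.0000 0.0000 -1.0000
    outer loop
      vertex 2.67 22.23 0.00
      vertex 9.67 27.31 0.00
      vertex 28.00 14.00 0.00
    endloop
  endfacet
  facet normal 0.0000 0.0000 -1.0000
    outer loop
      vertex 0.00 14.00 0.00
      vertex 2.67 22.23 0.00
      vertex 28.00 14.00 0.00
    endloop
  endfacet
  facet normal 0.0000 0.0000 -1.0000
    outer loop
      vertex 2.67 5.77 0.00
      vertex 0.00 14.00 0.00
      vertex 28.00 14.00 0.00
    endloop
  endfacet
  facet normal 0.0000 0.0000 -1.0000
    outer loop
      vertex 9.67 0.69 0.00
      vertex 2.67 5.77 0.00
      vertex 28.00 14.00 0.00
    endloop
  endfacet
  facet normal 0.0000 0.0000 -1.0000
    outer loop
      vertex 18.33 0.69 0.00
      vertex 9.67 0.69 0.00
      vertex 28.00 14.00 0.00
    endloop
  endfacet
  facet normal 0.0000 0.0000 -1.0000
    outer loop
      vertex 25.33 5.77 0.00
      vertex 18.33 0.69 0.00
      vertex 28.00 14.00 0.00
    endloop
  endfacet
  facet normal 0.8694 0.2821 0.4057
    outer loop
      vertex 28.00 14.00 0.00
      vertex 25.33 22.23 0.00
      vertex 14.00 14.00 30.00
    endloop
  endfacet
  facet normal 0.5368 0.7397 0.4057
    outer loop
      vertex 25.33 22.23 0.00
      vertex 18.33 27.31 0.00
      vertex 14.00 14.00 30.00
    endloop
  endfacet
  facet normal 0.0000 0.9141 0.4055
    outer loop
      vertex 18.33 27.31 0.00
      vertex 9.67 27.31 0.00
      vertex 14.00 14.00 30.00
    endloop
  endfacet
  facet normal -0.5368 0.7397 0.4057
    outer loop
      vertex 9.67 27.31 0.00
      vertex 2.67 22.23 0.00
      vertex 14.00 14.00 30.00
    endloop
  endfacet
  facet normal -0.8694 0.2821 0.4057
    outer loop
      vertex 2.67 22.23 0.00
      vertex 0.00 14.00 0.00
      vertex 14.00 14.00 30.00
    endloop
  endfacet
  facet normal -0.8694 -0.2821 0.4057
    outer loop
      vertex 0.00 14.00 0.00
      vertex 2.67 5.77 0.00
      vertex 14.00 14.00 30.00
    endloop
  endfacet
  facet normal -0.5368 -0.7397 0.4057
    outer loop
      vertex 2.67 5.77 0.00
      vertex 9.67 0.69 0.00
      vertex 14.00 14.00 30.00
    endloop
  endfacet
  facet normal 0.0000 -0.9141 0.4055
    outer loop
      vertex 9.67 0.69 0.00
      vertex 18.33 0.69 0.00
      vertex 14.00 14.00 30.00
    endloop
  endfacet
  facet normal 0.5368 -0.7397 0.4057
    outer loop
      vertex 18.33 0.69 0.00
      vertex 25.33 5.77 0.00
      vertex 14.00 14.00 30.00
    endloop
  endfacet
  facet normal 0.8694 -0.2821 0.4057
    outer loop
      vertex 25.33 5.77 0.00
      vertex 28.00 14.00 0.00
      vertex 14.00 14.00 30.00
    endloop
  endfacet
endsolid part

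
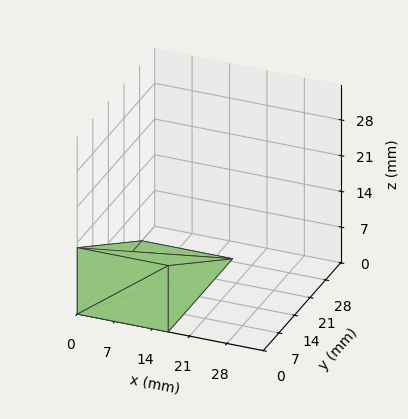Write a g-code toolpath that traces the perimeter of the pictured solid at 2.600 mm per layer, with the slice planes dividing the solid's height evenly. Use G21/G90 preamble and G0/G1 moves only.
Reading the render: the shape is a wedge (ramp): 17 × 29 mm base, rising to 13 mm along the y=0 edge and sloping linearly to z=0 at y=29 (dimensions read to the nearest mm from the axis ticks). For the g-code, the solid's height is divided into equal slices at the stated Δz and each level perimeter traced with G1 moves after a G0 lift.

; perimeter-only toolpath
G21 ; units = mm
G90 ; absolute positioning
G28 ; home
; layer 1
G0 Z2.600
G0 X0.000 Y0.000
G1 X17.000 Y0.000
G1 X17.000 Y23.200
G1 X0.000 Y23.200
G1 X0.000 Y0.000
; layer 2
G0 Z5.200
G0 X0.000 Y0.000
G1 X17.000 Y0.000
G1 X17.000 Y17.400
G1 X0.000 Y17.400
G1 X0.000 Y0.000
; layer 3
G0 Z7.800
G0 X0.000 Y0.000
G1 X17.000 Y0.000
G1 X17.000 Y11.600
G1 X0.000 Y11.600
G1 X0.000 Y0.000
; layer 4
G0 Z10.400
G0 X0.000 Y0.000
G1 X17.000 Y0.000
G1 X17.000 Y5.800
G1 X0.000 Y5.800
G1 X0.000 Y0.000
M2 ; end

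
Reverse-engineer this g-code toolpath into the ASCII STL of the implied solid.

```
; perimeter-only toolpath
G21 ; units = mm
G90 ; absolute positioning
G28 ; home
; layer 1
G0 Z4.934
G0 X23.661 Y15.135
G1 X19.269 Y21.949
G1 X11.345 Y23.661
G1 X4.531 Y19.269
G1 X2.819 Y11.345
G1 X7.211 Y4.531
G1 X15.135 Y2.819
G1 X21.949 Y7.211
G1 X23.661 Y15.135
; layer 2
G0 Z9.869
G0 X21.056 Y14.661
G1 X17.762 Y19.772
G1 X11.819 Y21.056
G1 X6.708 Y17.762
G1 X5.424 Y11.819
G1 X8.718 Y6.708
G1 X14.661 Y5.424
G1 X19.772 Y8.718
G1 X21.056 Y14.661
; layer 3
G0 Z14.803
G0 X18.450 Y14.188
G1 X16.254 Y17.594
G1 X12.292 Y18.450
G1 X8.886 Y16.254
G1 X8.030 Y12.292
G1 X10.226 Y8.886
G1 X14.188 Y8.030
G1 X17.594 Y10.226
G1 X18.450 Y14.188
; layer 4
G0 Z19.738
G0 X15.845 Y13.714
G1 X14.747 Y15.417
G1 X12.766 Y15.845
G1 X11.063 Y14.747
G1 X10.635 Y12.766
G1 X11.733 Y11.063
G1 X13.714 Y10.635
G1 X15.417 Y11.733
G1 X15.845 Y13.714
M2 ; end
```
solid part
  facet normal 0.0000 0.0000 -1.0000
    outer loop
      vertex 10.871 26.266 0.000
      vertex 20.776 24.126 0.000
      vertex 26.266 15.609 0.000
    endloop
  endfacet
  facet normal 0.0000 0.0000 -1.0000
    outer loop
      vertex 2.354 20.776 0.000
      vertex 10.871 26.266 0.000
      vertex 26.266 15.609 0.000
    endloop
  endfacet
  facet normal 0.0000 0.0000 -1.0000
    outer loop
      vertex 0.214 10.871 0.000
      vertex 2.354 20.776 0.000
      vertex 26.266 15.609 0.000
    endloop
  endfacet
  facet normal 0.0000 0.0000 -1.0000
    outer loop
      vertex 5.704 2.354 0.000
      vertex 0.214 10.871 0.000
      vertex 26.266 15.609 0.000
    endloop
  endfacet
  facet normal 0.0000 0.0000 -1.0000
    outer loop
      vertex 15.609 0.214 0.000
      vertex 5.704 2.354 0.000
      vertex 26.266 15.609 0.000
    endloop
  endfacet
  facet normal 0.0000 0.0000 -1.0000
    outer loop
      vertex 24.126 5.704 0.000
      vertex 15.609 0.214 0.000
      vertex 26.266 15.609 0.000
    endloop
  endfacet
  facet normal 0.7530 0.4854 0.4442
    outer loop
      vertex 26.266 15.609 0.000
      vertex 20.776 24.126 0.000
      vertex 13.240 13.240 24.672
    endloop
  endfacet
  facet normal 0.1892 0.8757 0.4442
    outer loop
      vertex 20.776 24.126 0.000
      vertex 10.871 26.266 0.000
      vertex 13.240 13.240 24.672
    endloop
  endfacet
  facet normal -0.4854 0.7530 0.4442
    outer loop
      vertex 10.871 26.266 0.000
      vertex 2.354 20.776 0.000
      vertex 13.240 13.240 24.672
    endloop
  endfacet
  facet normal -0.8757 0.1892 0.4442
    outer loop
      vertex 2.354 20.776 0.000
      vertex 0.214 10.871 0.000
      vertex 13.240 13.240 24.672
    endloop
  endfacet
  facet normal -0.7530 -0.4854 0.4442
    outer loop
      vertex 0.214 10.871 0.000
      vertex 5.704 2.354 0.000
      vertex 13.240 13.240 24.672
    endloop
  endfacet
  facet normal -0.1892 -0.8757 0.4442
    outer loop
      vertex 5.704 2.354 0.000
      vertex 15.609 0.214 0.000
      vertex 13.240 13.240 24.672
    endloop
  endfacet
  facet normal 0.4854 -0.7530 0.4442
    outer loop
      vertex 15.609 0.214 0.000
      vertex 24.126 5.704 0.000
      vertex 13.240 13.240 24.672
    endloop
  endfacet
  facet normal 0.8757 -0.1892 0.4442
    outer loop
      vertex 24.126 5.704 0.000
      vertex 26.266 15.609 0.000
      vertex 13.240 13.240 24.672
    endloop
  endfacet
endsolid part

The G0 Z moves step by Δz≈4.934 mm. The G1 loops shrink linearly with z, so the solid tapers from its base footprint up to z≈24.7. Closing with a flat bottom cap and the tapered top and triangulating gives 14 facets — a regular 8-sided pyramid, base circumscribed radius ≈ 13.2 mm, apex at z ≈ 24.7 mm.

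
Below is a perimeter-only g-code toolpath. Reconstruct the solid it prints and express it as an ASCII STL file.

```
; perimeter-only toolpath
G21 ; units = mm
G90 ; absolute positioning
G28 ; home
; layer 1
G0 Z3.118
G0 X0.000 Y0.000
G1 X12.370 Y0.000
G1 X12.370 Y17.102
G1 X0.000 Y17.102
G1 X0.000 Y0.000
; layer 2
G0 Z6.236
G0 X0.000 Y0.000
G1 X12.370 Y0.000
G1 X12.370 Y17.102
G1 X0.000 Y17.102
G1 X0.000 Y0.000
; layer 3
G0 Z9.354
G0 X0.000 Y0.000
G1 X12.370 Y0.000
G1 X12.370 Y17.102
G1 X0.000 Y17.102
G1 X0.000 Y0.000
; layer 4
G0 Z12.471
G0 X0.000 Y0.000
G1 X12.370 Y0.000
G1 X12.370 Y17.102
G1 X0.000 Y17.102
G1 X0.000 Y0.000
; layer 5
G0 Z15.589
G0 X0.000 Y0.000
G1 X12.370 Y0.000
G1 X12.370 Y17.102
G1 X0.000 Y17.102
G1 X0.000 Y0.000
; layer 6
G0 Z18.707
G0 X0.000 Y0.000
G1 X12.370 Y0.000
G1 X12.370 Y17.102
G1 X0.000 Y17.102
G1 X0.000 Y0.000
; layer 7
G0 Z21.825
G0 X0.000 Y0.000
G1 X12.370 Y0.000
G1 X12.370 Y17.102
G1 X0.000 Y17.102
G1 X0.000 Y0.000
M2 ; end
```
solid part
  facet normal 0.0000 0.0000 -1.0000
    outer loop
      vertex 12.370 17.102 0.000
      vertex 12.370 0.000 0.000
      vertex 0.000 0.000 0.000
    endloop
  endfacet
  facet normal 0.0000 0.0000 -1.0000
    outer loop
      vertex 0.000 17.102 0.000
      vertex 12.370 17.102 0.000
      vertex 0.000 0.000 0.000
    endloop
  endfacet
  facet normal 0.0000 0.0000 1.0000
    outer loop
      vertex 0.000 0.000 21.825
      vertex 12.370 0.000 21.825
      vertex 12.370 17.102 21.825
    endloop
  endfacet
  facet normal 0.0000 0.0000 1.0000
    outer loop
      vertex 0.000 0.000 21.825
      vertex 12.370 17.102 21.825
      vertex 0.000 17.102 21.825
    endloop
  endfacet
  facet normal 0.0000 -1.0000 0.0000
    outer loop
      vertex 0.000 0.000 0.000
      vertex 12.370 0.000 0.000
      vertex 12.370 0.000 21.825
    endloop
  endfacet
  facet normal 0.0000 -1.0000 0.0000
    outer loop
      vertex 0.000 0.000 0.000
      vertex 12.370 0.000 21.825
      vertex 0.000 0.000 21.825
    endloop
  endfacet
  facet normal 0.0000 1.0000 0.0000
    outer loop
      vertex 12.370 17.102 21.825
      vertex 12.370 17.102 0.000
      vertex 0.000 17.102 0.000
    endloop
  endfacet
  facet normal 0.0000 1.0000 0.0000
    outer loop
      vertex 0.000 17.102 21.825
      vertex 12.370 17.102 21.825
      vertex 0.000 17.102 0.000
    endloop
  endfacet
  facet normal -1.0000 0.0000 0.0000
    outer loop
      vertex 0.000 17.102 21.825
      vertex 0.000 17.102 0.000
      vertex 0.000 0.000 0.000
    endloop
  endfacet
  facet normal -1.0000 0.0000 0.0000
    outer loop
      vertex 0.000 0.000 21.825
      vertex 0.000 17.102 21.825
      vertex 0.000 0.000 0.000
    endloop
  endfacet
  facet normal 1.0000 0.0000 0.0000
    outer loop
      vertex 12.370 0.000 0.000
      vertex 12.370 17.102 0.000
      vertex 12.370 17.102 21.825
    endloop
  endfacet
  facet normal 1.0000 0.0000 0.0000
    outer loop
      vertex 12.370 0.000 0.000
      vertex 12.370 17.102 21.825
      vertex 12.370 0.000 21.825
    endloop
  endfacet
endsolid part

The G0 Z moves step by Δz≈3.118 mm. Every layer's G1 loop is the same polygon, so the solid is a straight extrusion of it from z=0 to z≈21.8. Closing with flat bottom and top caps and triangulating gives 12 facets — a rectangular box, roughly 12.4 × 17.1 mm footprint and 21.8 mm tall.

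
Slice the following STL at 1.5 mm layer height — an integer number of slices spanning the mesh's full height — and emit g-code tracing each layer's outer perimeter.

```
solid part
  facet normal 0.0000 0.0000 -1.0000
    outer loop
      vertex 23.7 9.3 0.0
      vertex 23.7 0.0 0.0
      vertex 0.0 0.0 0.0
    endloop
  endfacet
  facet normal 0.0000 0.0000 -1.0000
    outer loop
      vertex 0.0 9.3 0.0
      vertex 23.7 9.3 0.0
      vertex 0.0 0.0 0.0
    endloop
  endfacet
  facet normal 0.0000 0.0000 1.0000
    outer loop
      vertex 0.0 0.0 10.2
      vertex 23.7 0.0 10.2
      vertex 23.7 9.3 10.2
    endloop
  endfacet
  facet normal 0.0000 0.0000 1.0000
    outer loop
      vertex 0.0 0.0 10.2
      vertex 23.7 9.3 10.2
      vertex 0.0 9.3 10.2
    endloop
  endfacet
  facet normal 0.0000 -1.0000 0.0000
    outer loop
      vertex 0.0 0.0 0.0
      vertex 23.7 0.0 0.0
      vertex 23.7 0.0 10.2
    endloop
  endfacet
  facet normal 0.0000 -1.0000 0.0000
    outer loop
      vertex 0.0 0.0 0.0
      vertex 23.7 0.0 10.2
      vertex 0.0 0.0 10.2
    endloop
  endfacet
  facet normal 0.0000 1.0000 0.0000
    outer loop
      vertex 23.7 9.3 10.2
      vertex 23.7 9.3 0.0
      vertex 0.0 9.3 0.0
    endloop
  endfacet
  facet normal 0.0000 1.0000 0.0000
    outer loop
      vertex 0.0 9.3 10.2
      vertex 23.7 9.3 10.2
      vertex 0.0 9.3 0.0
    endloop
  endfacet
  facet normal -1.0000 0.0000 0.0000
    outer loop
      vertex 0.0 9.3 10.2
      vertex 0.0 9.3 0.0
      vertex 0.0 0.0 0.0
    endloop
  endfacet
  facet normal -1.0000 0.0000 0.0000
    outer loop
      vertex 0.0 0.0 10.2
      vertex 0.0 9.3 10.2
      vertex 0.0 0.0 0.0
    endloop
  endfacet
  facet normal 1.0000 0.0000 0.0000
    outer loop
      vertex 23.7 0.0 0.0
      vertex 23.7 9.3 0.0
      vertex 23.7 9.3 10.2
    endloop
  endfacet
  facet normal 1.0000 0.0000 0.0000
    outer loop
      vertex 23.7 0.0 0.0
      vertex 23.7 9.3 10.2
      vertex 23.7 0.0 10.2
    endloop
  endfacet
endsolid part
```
; perimeter-only toolpath
G21 ; units = mm
G90 ; absolute positioning
G28 ; home
; layer 1
G0 Z1.5
G0 X0.0 Y0.0
G1 X23.7 Y0.0
G1 X23.7 Y9.3
G1 X0.0 Y9.3
G1 X0.0 Y0.0
; layer 2
G0 Z2.9
G0 X0.0 Y0.0
G1 X23.7 Y0.0
G1 X23.7 Y9.3
G1 X0.0 Y9.3
G1 X0.0 Y0.0
; layer 3
G0 Z4.4
G0 X0.0 Y0.0
G1 X23.7 Y0.0
G1 X23.7 Y9.3
G1 X0.0 Y9.3
G1 X0.0 Y0.0
; layer 4
G0 Z5.8
G0 X0.0 Y0.0
G1 X23.7 Y0.0
G1 X23.7 Y9.3
G1 X0.0 Y9.3
G1 X0.0 Y0.0
; layer 5
G0 Z7.3
G0 X0.0 Y0.0
G1 X23.7 Y0.0
G1 X23.7 Y9.3
G1 X0.0 Y9.3
G1 X0.0 Y0.0
; layer 6
G0 Z8.7
G0 X0.0 Y0.0
G1 X23.7 Y0.0
G1 X23.7 Y9.3
G1 X0.0 Y9.3
G1 X0.0 Y0.0
; layer 7
G0 Z10.2
G0 X0.0 Y0.0
G1 X23.7 Y0.0
G1 X23.7 Y9.3
G1 X0.0 Y9.3
G1 X0.0 Y0.0
M2 ; end

The solid is a rectangular box, roughly 23.7 × 9.3 mm footprint and 10.2 mm tall. Slicing at Δz = 1.5 mm — 7 equal slices spanning the solid's height, so layer i sits at z = i·h/7 — gives 7 non-empty perimeters. Each is a 4-segment closed polygon; G0 lifts to the layer z and rapids to the start vertex, then G1 traces the edges.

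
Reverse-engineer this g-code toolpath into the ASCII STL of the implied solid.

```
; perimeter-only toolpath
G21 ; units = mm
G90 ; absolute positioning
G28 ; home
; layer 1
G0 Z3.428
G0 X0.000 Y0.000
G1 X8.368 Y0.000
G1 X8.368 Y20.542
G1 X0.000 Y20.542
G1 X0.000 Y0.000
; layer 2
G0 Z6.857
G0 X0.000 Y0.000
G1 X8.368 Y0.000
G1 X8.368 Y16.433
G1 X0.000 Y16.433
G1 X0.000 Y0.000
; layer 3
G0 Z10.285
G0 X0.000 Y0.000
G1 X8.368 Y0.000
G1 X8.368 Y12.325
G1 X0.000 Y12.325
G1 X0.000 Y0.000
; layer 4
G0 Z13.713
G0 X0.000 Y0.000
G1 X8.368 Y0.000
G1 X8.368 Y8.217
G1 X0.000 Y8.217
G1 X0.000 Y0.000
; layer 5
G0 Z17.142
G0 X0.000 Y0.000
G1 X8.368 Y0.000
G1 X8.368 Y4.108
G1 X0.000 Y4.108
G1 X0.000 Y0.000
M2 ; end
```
solid part
  facet normal 0.0000 0.0000 -1.0000
    outer loop
      vertex 8.368 24.650 0.000
      vertex 8.368 0.000 0.000
      vertex 0.000 0.000 0.000
    endloop
  endfacet
  facet normal 0.0000 0.0000 -1.0000
    outer loop
      vertex 0.000 24.650 0.000
      vertex 8.368 24.650 0.000
      vertex 0.000 0.000 0.000
    endloop
  endfacet
  facet normal 0.0000 -1.0000 0.0000
    outer loop
      vertex 0.000 0.000 0.000
      vertex 8.368 0.000 0.000
      vertex 8.368 0.000 20.570
    endloop
  endfacet
  facet normal 0.0000 -1.0000 0.0000
    outer loop
      vertex 0.000 0.000 0.000
      vertex 8.368 0.000 20.570
      vertex 0.000 0.000 20.570
    endloop
  endfacet
  facet normal 0.0000 0.6407 0.7678
    outer loop
      vertex 0.000 0.000 20.570
      vertex 8.368 0.000 20.570
      vertex 8.368 24.650 0.000
    endloop
  endfacet
  facet normal 0.0000 0.6407 0.7678
    outer loop
      vertex 0.000 0.000 20.570
      vertex 8.368 24.650 0.000
      vertex 0.000 24.650 0.000
    endloop
  endfacet
  facet normal -1.0000 0.0000 0.0000
    outer loop
      vertex 0.000 0.000 20.570
      vertex 0.000 24.650 0.000
      vertex 0.000 0.000 0.000
    endloop
  endfacet
  facet normal 1.0000 0.0000 0.0000
    outer loop
      vertex 8.368 0.000 0.000
      vertex 8.368 24.650 0.000
      vertex 8.368 0.000 20.570
    endloop
  endfacet
endsolid part

The G0 Z moves step by Δz≈3.428 mm. The G1 loops shrink linearly with z, so the solid tapers from its base footprint up to z≈20.6. Closing with a flat bottom cap and the tapered top and triangulating gives 8 facets — a wedge (ramp): 8.37 × 24.6 mm base, rising to 20.6 mm along the y=0 edge and sloping linearly to z=0 at y=24.6.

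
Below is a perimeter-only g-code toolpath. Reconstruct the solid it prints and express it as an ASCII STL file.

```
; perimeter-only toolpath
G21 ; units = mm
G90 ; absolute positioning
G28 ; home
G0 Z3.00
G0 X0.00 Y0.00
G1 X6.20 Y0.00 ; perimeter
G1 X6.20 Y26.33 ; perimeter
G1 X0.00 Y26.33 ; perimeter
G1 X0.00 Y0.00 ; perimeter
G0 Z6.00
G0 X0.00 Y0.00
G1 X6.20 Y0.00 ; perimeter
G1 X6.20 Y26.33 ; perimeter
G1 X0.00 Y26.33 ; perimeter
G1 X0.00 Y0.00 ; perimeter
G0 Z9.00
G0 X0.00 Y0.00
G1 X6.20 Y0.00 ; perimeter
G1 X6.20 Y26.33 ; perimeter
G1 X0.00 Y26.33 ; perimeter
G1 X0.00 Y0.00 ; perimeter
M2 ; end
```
solid part
  facet normal 0.0000 0.0000 -1.0000
    outer loop
      vertex 6.20 26.33 0.00
      vertex 6.20 0.00 0.00
      vertex 0.00 0.00 0.00
    endloop
  endfacet
  facet normal 0.0000 0.0000 -1.0000
    outer loop
      vertex 0.00 26.33 0.00
      vertex 6.20 26.33 0.00
      vertex 0.00 0.00 0.00
    endloop
  endfacet
  facet normal 0.0000 0.0000 1.0000
    outer loop
      vertex 0.00 0.00 9.00
      vertex 6.20 0.00 9.00
      vertex 6.20 26.33 9.00
    endloop
  endfacet
  facet normal 0.0000 0.0000 1.0000
    outer loop
      vertex 0.00 0.00 9.00
      vertex 6.20 26.33 9.00
      vertex 0.00 26.33 9.00
    endloop
  endfacet
  facet normal 0.0000 -1.0000 0.0000
    outer loop
      vertex 0.00 0.00 0.00
      vertex 6.20 0.00 0.00
      vertex 6.20 0.00 9.00
    endloop
  endfacet
  facet normal 0.0000 -1.0000 0.0000
    outer loop
      vertex 0.00 0.00 0.00
      vertex 6.20 0.00 9.00
      vertex 0.00 0.00 9.00
    endloop
  endfacet
  facet normal 0.0000 1.0000 0.0000
    outer loop
      vertex 6.20 26.33 9.00
      vertex 6.20 26.33 0.00
      vertex 0.00 26.33 0.00
    endloop
  endfacet
  facet normal 0.0000 1.0000 0.0000
    outer loop
      vertex 0.00 26.33 9.00
      vertex 6.20 26.33 9.00
      vertex 0.00 26.33 0.00
    endloop
  endfacet
  facet normal -1.0000 0.0000 0.0000
    outer loop
      vertex 0.00 26.33 9.00
      vertex 0.00 26.33 0.00
      vertex 0.00 0.00 0.00
    endloop
  endfacet
  facet normal -1.0000 0.0000 0.0000
    outer loop
      vertex 0.00 0.00 9.00
      vertex 0.00 26.33 9.00
      vertex 0.00 0.00 0.00
    endloop
  endfacet
  facet normal 1.0000 0.0000 0.0000
    outer loop
      vertex 6.20 0.00 0.00
      vertex 6.20 26.33 0.00
      vertex 6.20 26.33 9.00
    endloop
  endfacet
  facet normal 1.0000 0.0000 0.0000
    outer loop
      vertex 6.20 0.00 0.00
      vertex 6.20 26.33 9.00
      vertex 6.20 0.00 9.00
    endloop
  endfacet
endsolid part

The G0 Z moves step by Δz≈3.00 mm. Every layer's G1 loop is the same polygon, so the solid is a straight extrusion of it from z=0 to z≈9. Closing with flat bottom and top caps and triangulating gives 12 facets — a rectangular box, roughly 6.2 × 26.3 mm footprint and 9 mm tall.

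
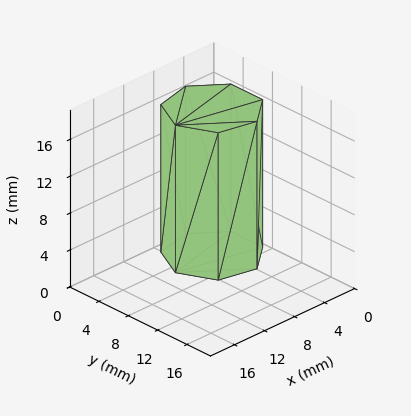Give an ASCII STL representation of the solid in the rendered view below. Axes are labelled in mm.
Reading the render: the shape is a regular 7-sided prism (a cylinder approximated with 7 flat sides), circumscribed radius ≈ 5 mm, height ≈ 16 mm (dimensions read to the nearest mm from the axis ticks). For the STL, each face is triangulated and given an outward normal.

solid part
  facet normal 0.0000 0.0000 -1.0000
    outer loop
      vertex 3.887 9.875 0.000
      vertex 8.117 8.909 0.000
      vertex 10.000 5.000 0.000
    endloop
  endfacet
  facet normal 0.0000 0.0000 -1.0000
    outer loop
      vertex 0.495 7.169 0.000
      vertex 3.887 9.875 0.000
      vertex 10.000 5.000 0.000
    endloop
  endfacet
  facet normal 0.0000 0.0000 -1.0000
    outer loop
      vertex 0.495 2.831 0.000
      vertex 0.495 7.169 0.000
      vertex 10.000 5.000 0.000
    endloop
  endfacet
  facet normal 0.0000 0.0000 -1.0000
    outer loop
      vertex 3.887 0.125 0.000
      vertex 0.495 2.831 0.000
      vertex 10.000 5.000 0.000
    endloop
  endfacet
  facet normal 0.0000 0.0000 -1.0000
    outer loop
      vertex 8.117 1.091 0.000
      vertex 3.887 0.125 0.000
      vertex 10.000 5.000 0.000
    endloop
  endfacet
  facet normal 0.0000 0.0000 1.0000
    outer loop
      vertex 10.000 5.000 16.000
      vertex 8.117 8.909 16.000
      vertex 3.887 9.875 16.000
    endloop
  endfacet
  facet normal 0.0000 0.0000 1.0000
    outer loop
      vertex 10.000 5.000 16.000
      vertex 3.887 9.875 16.000
      vertex 0.495 7.169 16.000
    endloop
  endfacet
  facet normal 0.0000 0.0000 1.0000
    outer loop
      vertex 10.000 5.000 16.000
      vertex 0.495 7.169 16.000
      vertex 0.495 2.831 16.000
    endloop
  endfacet
  facet normal 0.0000 0.0000 1.0000
    outer loop
      vertex 10.000 5.000 16.000
      vertex 0.495 2.831 16.000
      vertex 3.887 0.125 16.000
    endloop
  endfacet
  facet normal 0.0000 0.0000 1.0000
    outer loop
      vertex 10.000 5.000 16.000
      vertex 3.887 0.125 16.000
      vertex 8.117 1.091 16.000
    endloop
  endfacet
  facet normal 0.9009 0.4340 0.0000
    outer loop
      vertex 10.000 5.000 0.000
      vertex 8.117 8.909 0.000
      vertex 8.117 8.909 16.000
    endloop
  endfacet
  facet normal 0.9009 0.4340 0.0000
    outer loop
      vertex 10.000 5.000 0.000
      vertex 8.117 8.909 16.000
      vertex 10.000 5.000 16.000
    endloop
  endfacet
  facet normal 0.2226 0.9749 0.0000
    outer loop
      vertex 8.117 8.909 0.000
      vertex 3.887 9.875 0.000
      vertex 3.887 9.875 16.000
    endloop
  endfacet
  facet normal 0.2226 0.9749 0.0000
    outer loop
      vertex 8.117 8.909 0.000
      vertex 3.887 9.875 16.000
      vertex 8.117 8.909 16.000
    endloop
  endfacet
  facet normal -0.6236 0.7817 0.0000
    outer loop
      vertex 3.887 9.875 0.000
      vertex 0.495 7.169 0.000
      vertex 0.495 7.169 16.000
    endloop
  endfacet
  facet normal -0.6236 0.7817 0.0000
    outer loop
      vertex 3.887 9.875 0.000
      vertex 0.495 7.169 16.000
      vertex 3.887 9.875 16.000
    endloop
  endfacet
  facet normal -1.0000 0.0000 0.0000
    outer loop
      vertex 0.495 7.169 0.000
      vertex 0.495 2.831 0.000
      vertex 0.495 2.831 16.000
    endloop
  endfacet
  facet normal -1.0000 0.0000 0.0000
    outer loop
      vertex 0.495 7.169 0.000
      vertex 0.495 2.831 16.000
      vertex 0.495 7.169 16.000
    endloop
  endfacet
  facet normal -0.6236 -0.7817 0.0000
    outer loop
      vertex 0.495 2.831 0.000
      vertex 3.887 0.125 0.000
      vertex 3.887 0.125 16.000
    endloop
  endfacet
  facet normal -0.6236 -0.7817 0.0000
    outer loop
      vertex 0.495 2.831 0.000
      vertex 3.887 0.125 16.000
      vertex 0.495 2.831 16.000
    endloop
  endfacet
  facet normal 0.2226 -0.9749 0.0000
    outer loop
      vertex 3.887 0.125 0.000
      vertex 8.117 1.091 0.000
      vertex 8.117 1.091 16.000
    endloop
  endfacet
  facet normal 0.2226 -0.9749 0.0000
    outer loop
      vertex 3.887 0.125 0.000
      vertex 8.117 1.091 16.000
      vertex 3.887 0.125 16.000
    endloop
  endfacet
  facet normal 0.9009 -0.4340 0.0000
    outer loop
      vertex 8.117 1.091 0.000
      vertex 10.000 5.000 0.000
      vertex 10.000 5.000 16.000
    endloop
  endfacet
  facet normal 0.9009 -0.4340 0.0000
    outer loop
      vertex 8.117 1.091 0.000
      vertex 10.000 5.000 16.000
      vertex 8.117 1.091 16.000
    endloop
  endfacet
endsolid part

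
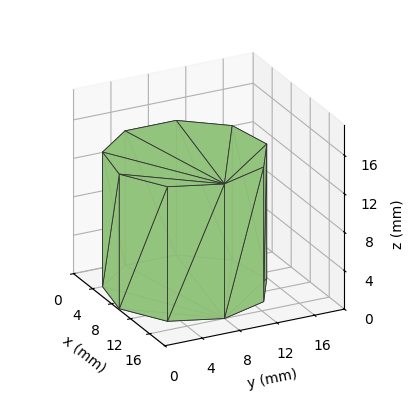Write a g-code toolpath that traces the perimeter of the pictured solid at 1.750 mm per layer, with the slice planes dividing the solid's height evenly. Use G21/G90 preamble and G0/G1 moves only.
Reading the render: the shape is a regular 9-sided prism (a cylinder approximated with 9 flat sides), circumscribed radius ≈ 8 mm, height ≈ 14 mm (dimensions read to the nearest mm from the axis ticks). For the g-code, the solid's height is divided into equal slices at the stated Δz and each level perimeter traced with G1 moves after a G0 lift.

; perimeter-only toolpath
G21 ; units = mm
G90 ; absolute positioning
G28 ; home
; layer 1
G0 Z1.750
G0 X16.000 Y8.000
G1 X14.128 Y13.142
G1 X9.389 Y15.878
G1 X4.000 Y14.928
G1 X0.482 Y10.736
G1 X0.482 Y5.264
G1 X4.000 Y1.072
G1 X9.389 Y0.122
G1 X14.128 Y2.858
G1 X16.000 Y8.000
; layer 2
G0 Z3.500
G0 X16.000 Y8.000
G1 X14.128 Y13.142
G1 X9.389 Y15.878
G1 X4.000 Y14.928
G1 X0.482 Y10.736
G1 X0.482 Y5.264
G1 X4.000 Y1.072
G1 X9.389 Y0.122
G1 X14.128 Y2.858
G1 X16.000 Y8.000
; layer 3
G0 Z5.250
G0 X16.000 Y8.000
G1 X14.128 Y13.142
G1 X9.389 Y15.878
G1 X4.000 Y14.928
G1 X0.482 Y10.736
G1 X0.482 Y5.264
G1 X4.000 Y1.072
G1 X9.389 Y0.122
G1 X14.128 Y2.858
G1 X16.000 Y8.000
; layer 4
G0 Z7.000
G0 X16.000 Y8.000
G1 X14.128 Y13.142
G1 X9.389 Y15.878
G1 X4.000 Y14.928
G1 X0.482 Y10.736
G1 X0.482 Y5.264
G1 X4.000 Y1.072
G1 X9.389 Y0.122
G1 X14.128 Y2.858
G1 X16.000 Y8.000
; layer 5
G0 Z8.750
G0 X16.000 Y8.000
G1 X14.128 Y13.142
G1 X9.389 Y15.878
G1 X4.000 Y14.928
G1 X0.482 Y10.736
G1 X0.482 Y5.264
G1 X4.000 Y1.072
G1 X9.389 Y0.122
G1 X14.128 Y2.858
G1 X16.000 Y8.000
; layer 6
G0 Z10.500
G0 X16.000 Y8.000
G1 X14.128 Y13.142
G1 X9.389 Y15.878
G1 X4.000 Y14.928
G1 X0.482 Y10.736
G1 X0.482 Y5.264
G1 X4.000 Y1.072
G1 X9.389 Y0.122
G1 X14.128 Y2.858
G1 X16.000 Y8.000
; layer 7
G0 Z12.250
G0 X16.000 Y8.000
G1 X14.128 Y13.142
G1 X9.389 Y15.878
G1 X4.000 Y14.928
G1 X0.482 Y10.736
G1 X0.482 Y5.264
G1 X4.000 Y1.072
G1 X9.389 Y0.122
G1 X14.128 Y2.858
G1 X16.000 Y8.000
; layer 8
G0 Z14.000
G0 X16.000 Y8.000
G1 X14.128 Y13.142
G1 X9.389 Y15.878
G1 X4.000 Y14.928
G1 X0.482 Y10.736
G1 X0.482 Y5.264
G1 X4.000 Y1.072
G1 X9.389 Y0.122
G1 X14.128 Y2.858
G1 X16.000 Y8.000
M2 ; end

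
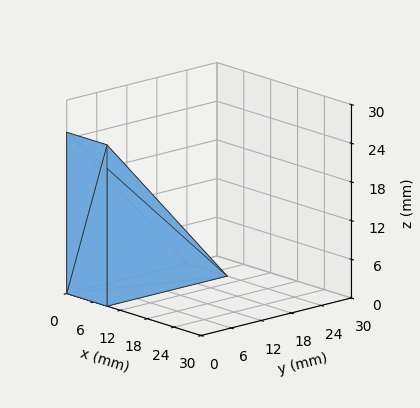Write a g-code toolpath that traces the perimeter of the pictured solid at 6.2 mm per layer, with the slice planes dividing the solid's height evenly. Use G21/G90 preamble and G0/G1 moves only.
Reading the render: the shape is a wedge (ramp): 9 × 24 mm base, rising to 25 mm along the y=0 edge and sloping linearly to z=0 at y=24 (dimensions read to the nearest mm from the axis ticks). For the g-code, the solid's height is divided into equal slices at the stated Δz and each level perimeter traced with G1 moves after a G0 lift.

; perimeter-only toolpath
G21 ; units = mm
G90 ; absolute positioning
G28 ; home
; layer 1
G0 Z6.2
G0 X0.0 Y0.0
G1 X9.0 Y0.0
G1 X9.0 Y18.0
G1 X0.0 Y18.0
G1 X0.0 Y0.0
; layer 2
G0 Z12.5
G0 X0.0 Y0.0
G1 X9.0 Y0.0
G1 X9.0 Y12.0
G1 X0.0 Y12.0
G1 X0.0 Y0.0
; layer 3
G0 Z18.8
G0 X0.0 Y0.0
G1 X9.0 Y0.0
G1 X9.0 Y6.0
G1 X0.0 Y6.0
G1 X0.0 Y0.0
M2 ; end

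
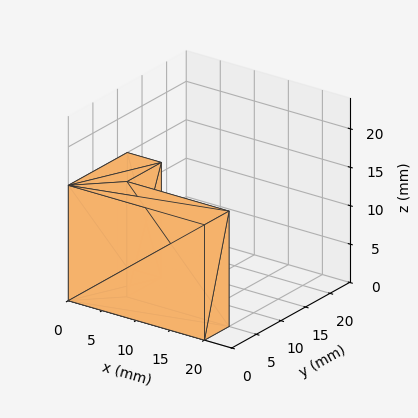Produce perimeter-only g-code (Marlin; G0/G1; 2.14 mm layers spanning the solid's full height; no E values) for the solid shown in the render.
Reading the render: the shape is an L-shaped prism: outer 20 × 12 mm, arm thicknesses ≈ 5 mm (horizontal) and 5 mm (vertical), extruded 15 mm in z (dimensions read to the nearest mm from the axis ticks). For the g-code, the solid's height is divided into equal slices at the stated Δz and each level perimeter traced with G1 moves after a G0 lift.

; perimeter-only toolpath
G21 ; units = mm
G90 ; absolute positioning
G28 ; home
; layer 1
G0 Z2.14
G0 X0.00 Y0.00
G1 X20.00 Y0.00
G1 X20.00 Y5.00
G1 X5.00 Y5.00
G1 X5.00 Y12.00
G1 X0.00 Y12.00
G1 X0.00 Y0.00
; layer 2
G0 Z4.29
G0 X0.00 Y0.00
G1 X20.00 Y0.00
G1 X20.00 Y5.00
G1 X5.00 Y5.00
G1 X5.00 Y12.00
G1 X0.00 Y12.00
G1 X0.00 Y0.00
; layer 3
G0 Z6.43
G0 X0.00 Y0.00
G1 X20.00 Y0.00
G1 X20.00 Y5.00
G1 X5.00 Y5.00
G1 X5.00 Y12.00
G1 X0.00 Y12.00
G1 X0.00 Y0.00
; layer 4
G0 Z8.57
G0 X0.00 Y0.00
G1 X20.00 Y0.00
G1 X20.00 Y5.00
G1 X5.00 Y5.00
G1 X5.00 Y12.00
G1 X0.00 Y12.00
G1 X0.00 Y0.00
; layer 5
G0 Z10.71
G0 X0.00 Y0.00
G1 X20.00 Y0.00
G1 X20.00 Y5.00
G1 X5.00 Y5.00
G1 X5.00 Y12.00
G1 X0.00 Y12.00
G1 X0.00 Y0.00
; layer 6
G0 Z12.86
G0 X0.00 Y0.00
G1 X20.00 Y0.00
G1 X20.00 Y5.00
G1 X5.00 Y5.00
G1 X5.00 Y12.00
G1 X0.00 Y12.00
G1 X0.00 Y0.00
; layer 7
G0 Z15.00
G0 X0.00 Y0.00
G1 X20.00 Y0.00
G1 X20.00 Y5.00
G1 X5.00 Y5.00
G1 X5.00 Y12.00
G1 X0.00 Y12.00
G1 X0.00 Y0.00
M2 ; end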